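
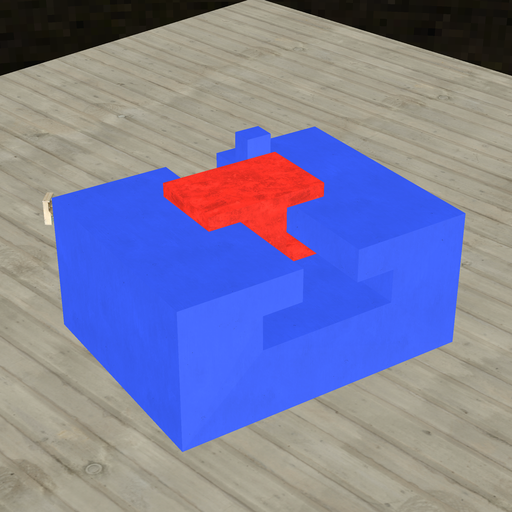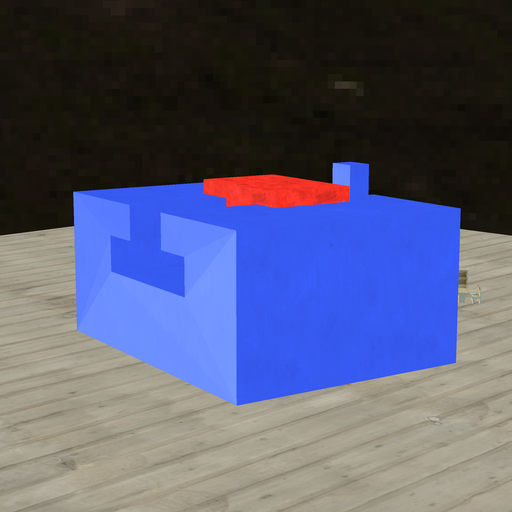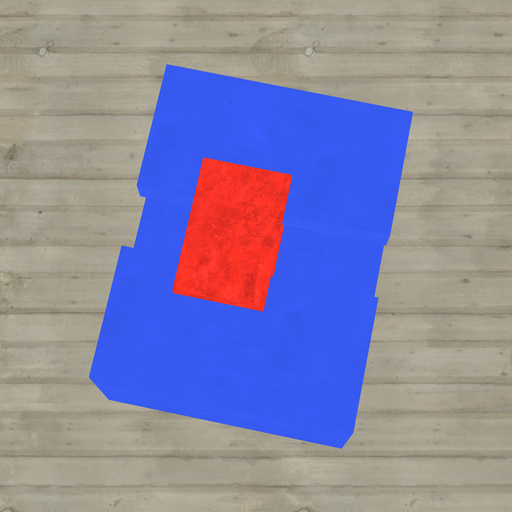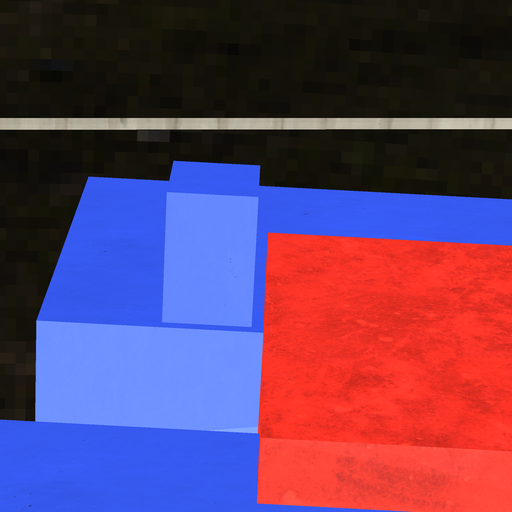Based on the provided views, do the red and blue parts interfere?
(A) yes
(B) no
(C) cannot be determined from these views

(B) no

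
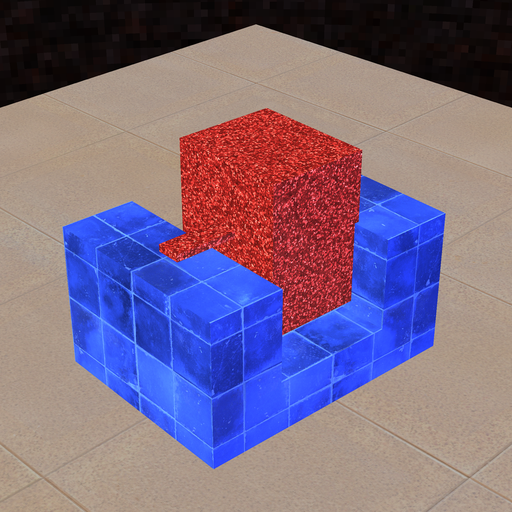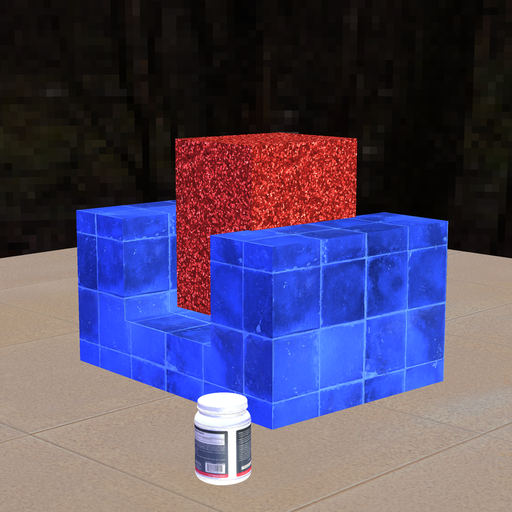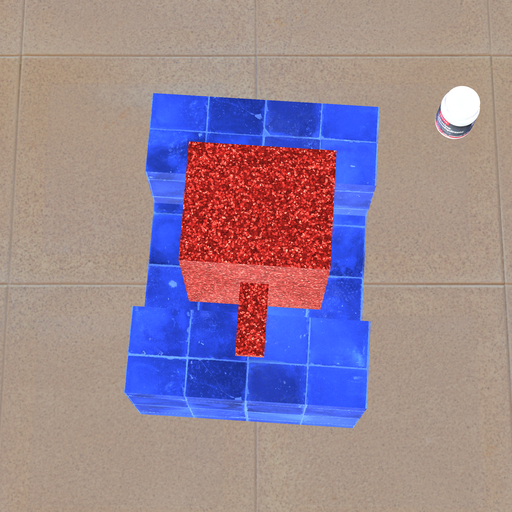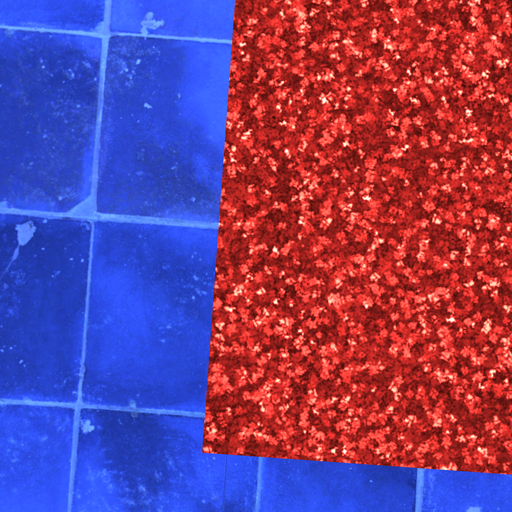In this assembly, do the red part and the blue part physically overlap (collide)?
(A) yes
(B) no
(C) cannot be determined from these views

(A) yes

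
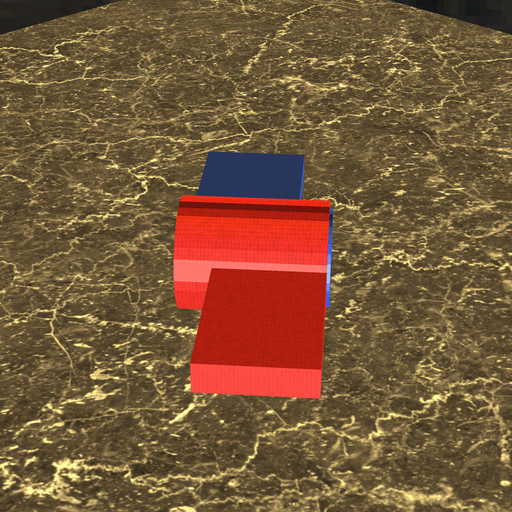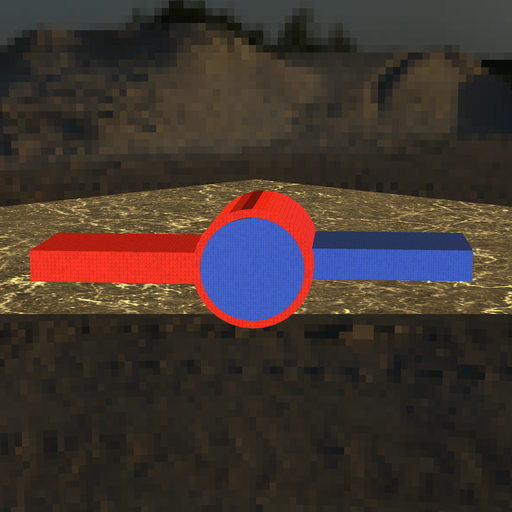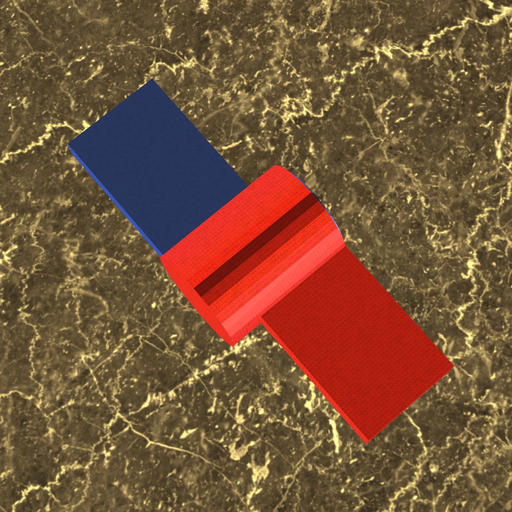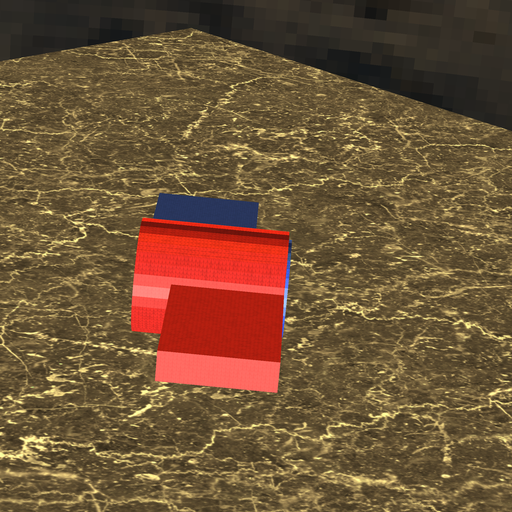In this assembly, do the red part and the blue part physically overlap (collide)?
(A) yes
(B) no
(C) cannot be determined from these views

(A) yes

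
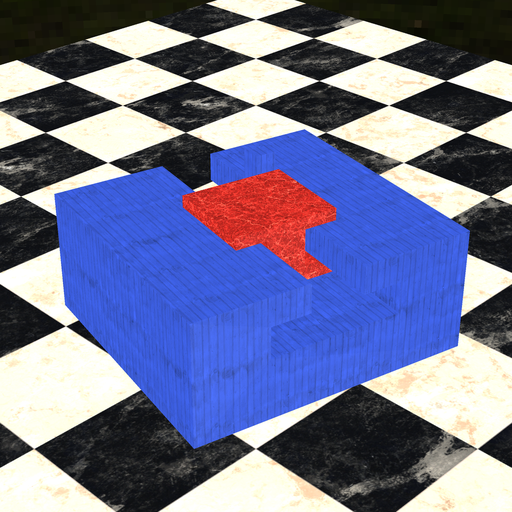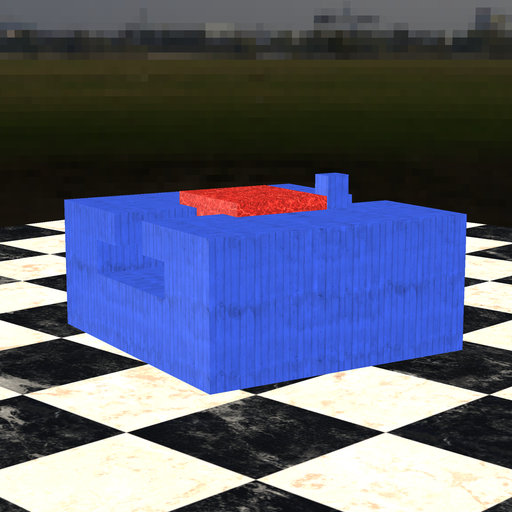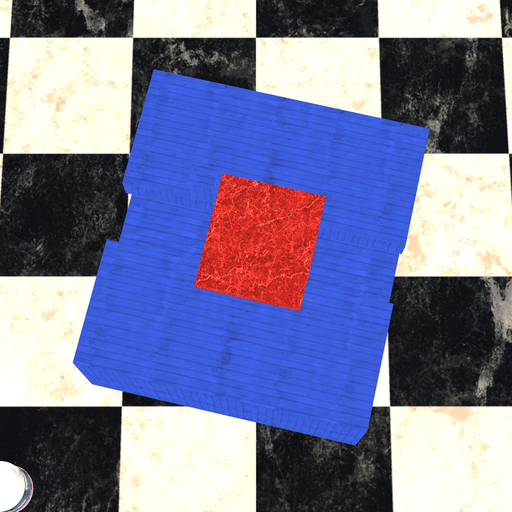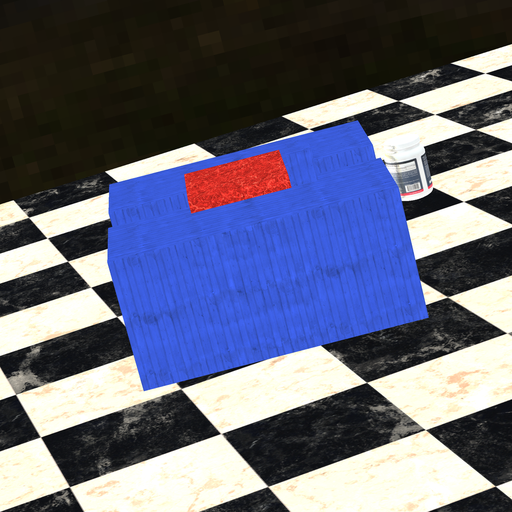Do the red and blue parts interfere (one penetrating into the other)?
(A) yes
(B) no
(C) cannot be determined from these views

(B) no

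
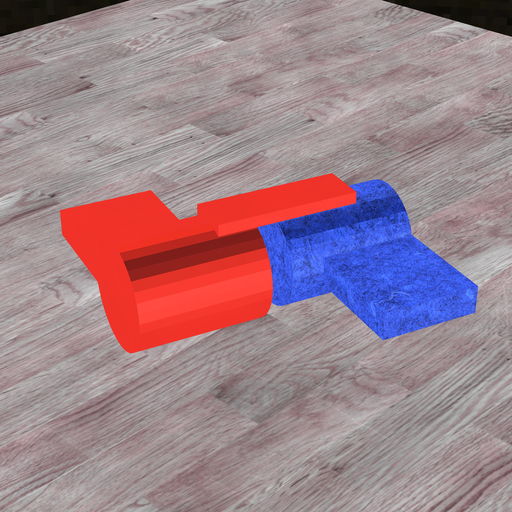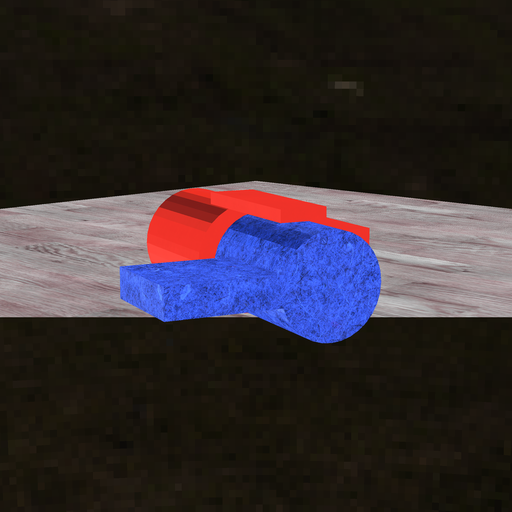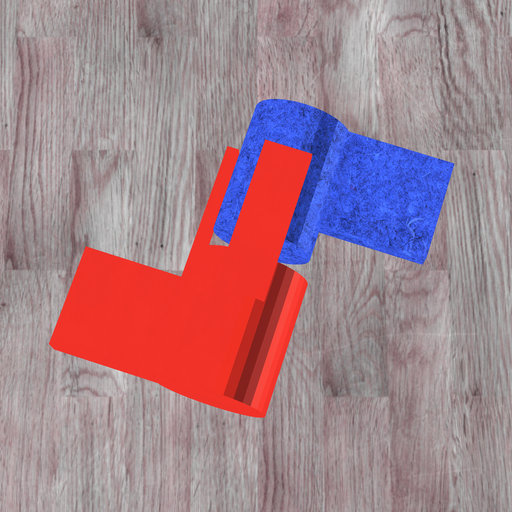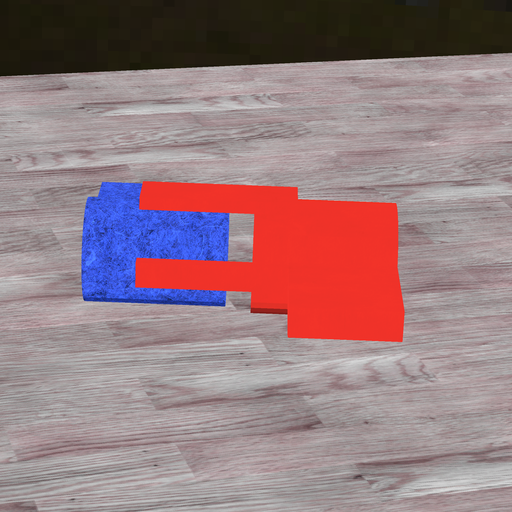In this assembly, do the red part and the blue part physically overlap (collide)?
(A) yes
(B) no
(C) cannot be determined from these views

(B) no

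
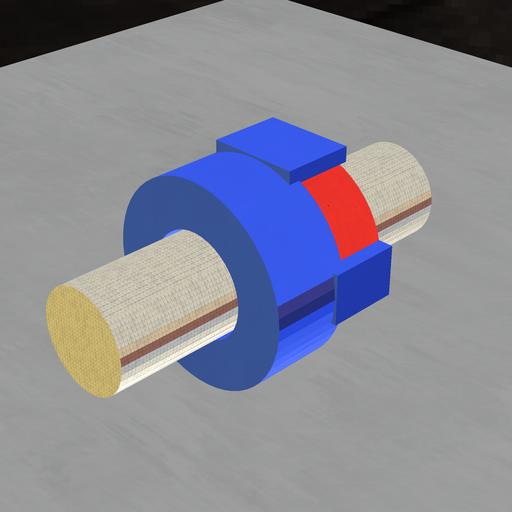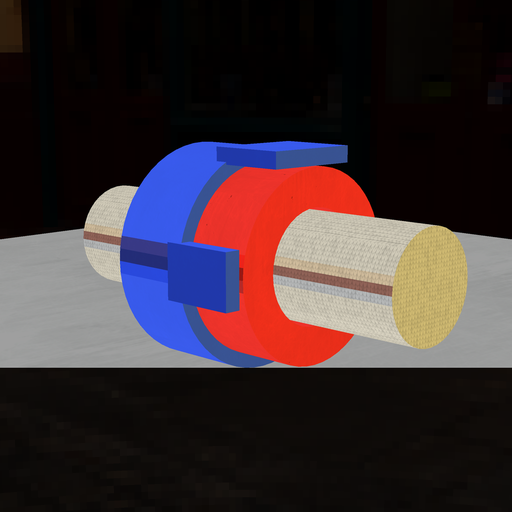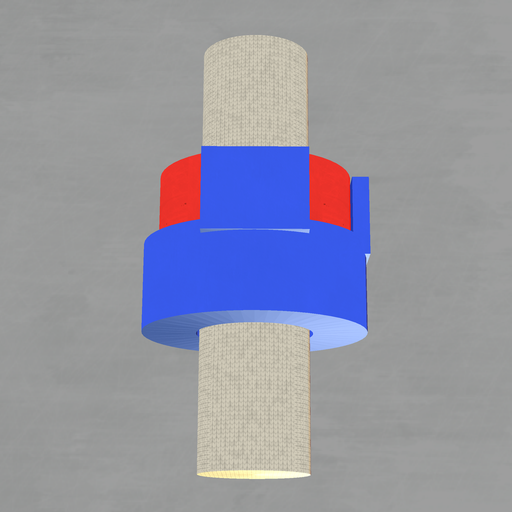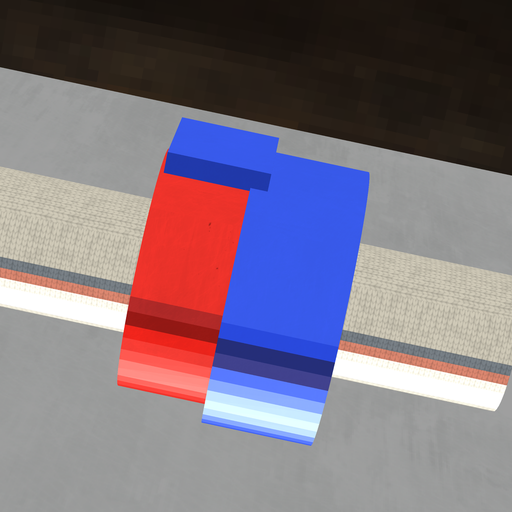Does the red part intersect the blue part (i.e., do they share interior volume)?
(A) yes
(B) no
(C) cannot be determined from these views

(A) yes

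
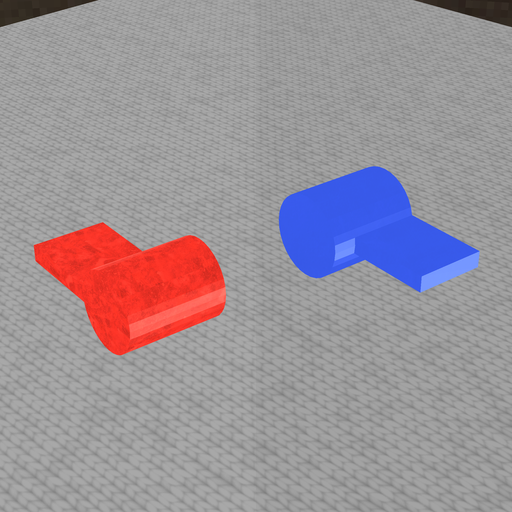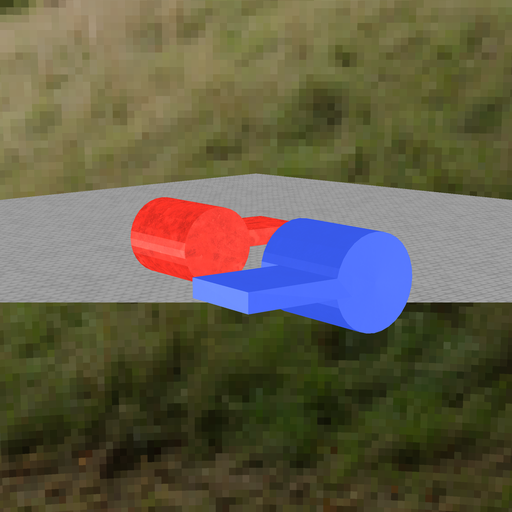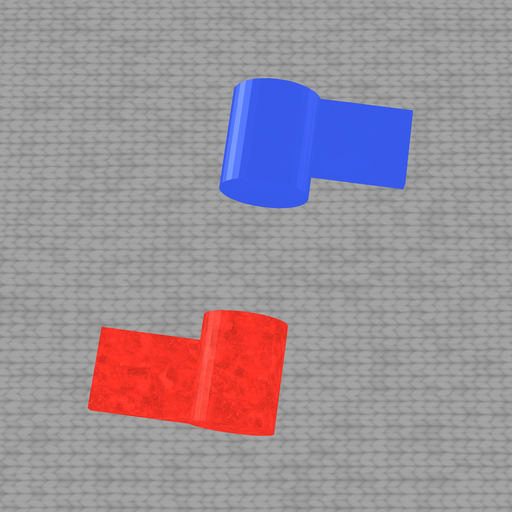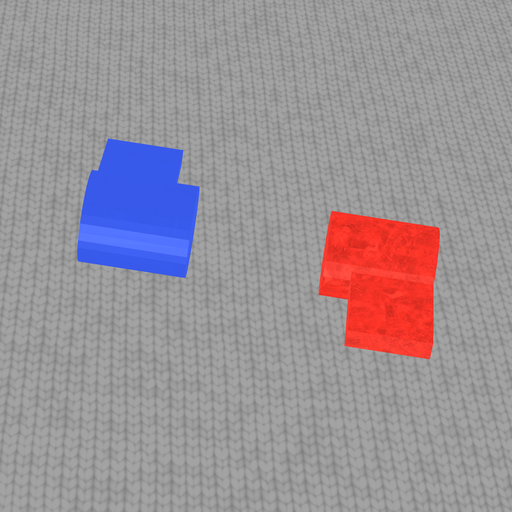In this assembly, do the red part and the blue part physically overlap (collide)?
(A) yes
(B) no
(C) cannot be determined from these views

(B) no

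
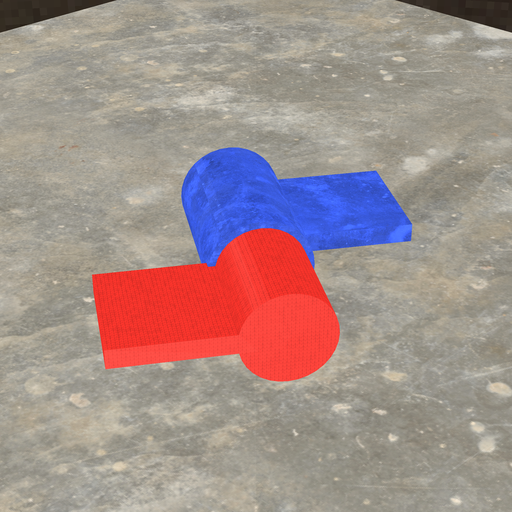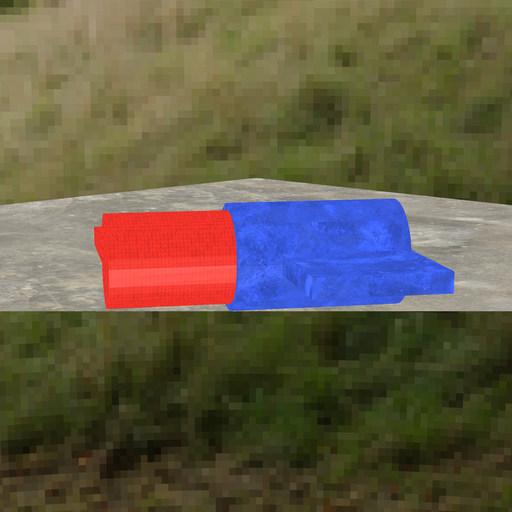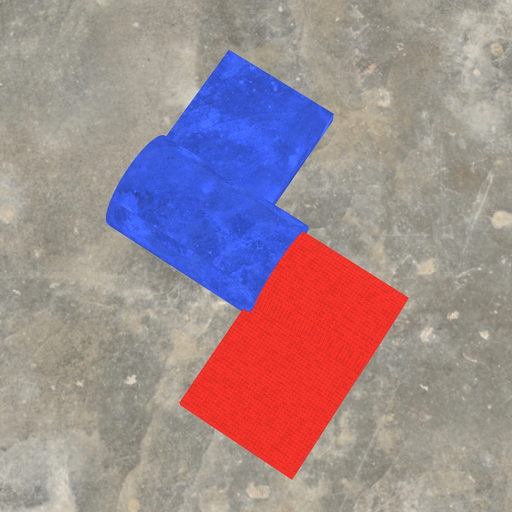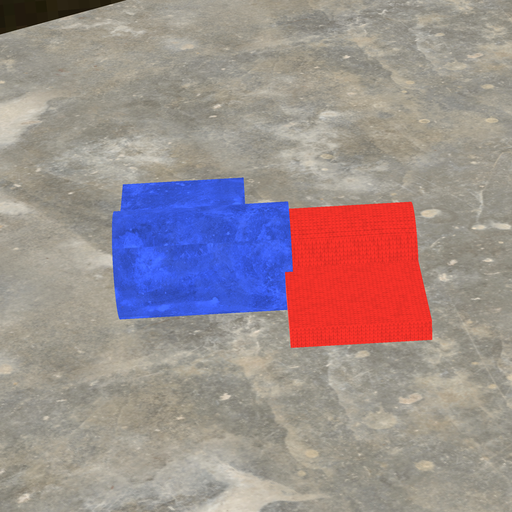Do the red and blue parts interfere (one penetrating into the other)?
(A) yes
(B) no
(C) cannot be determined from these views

(A) yes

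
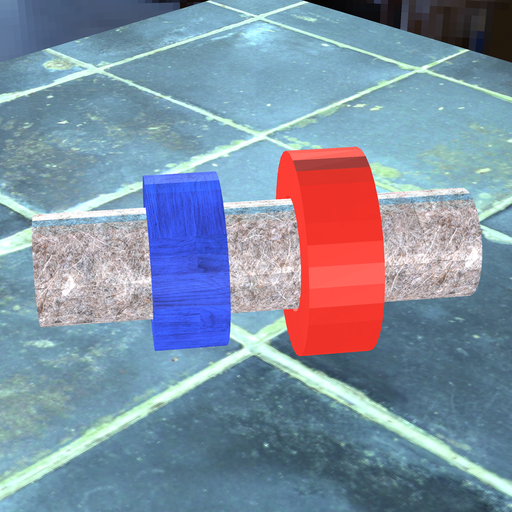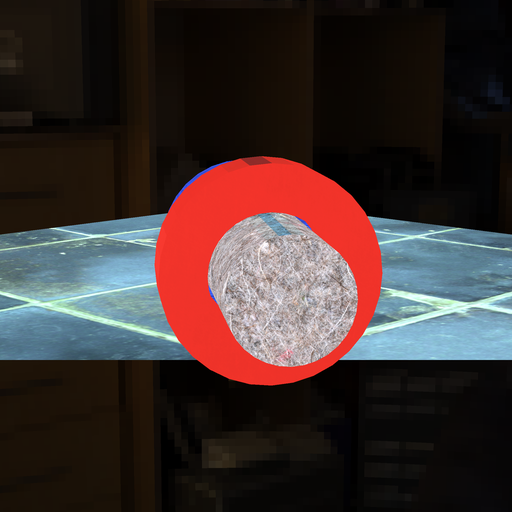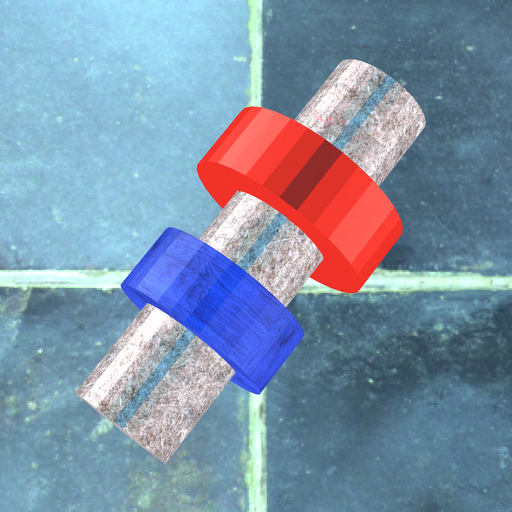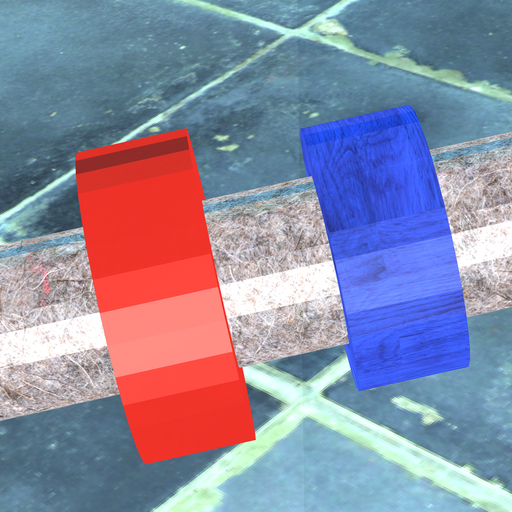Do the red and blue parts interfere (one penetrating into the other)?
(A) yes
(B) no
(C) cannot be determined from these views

(B) no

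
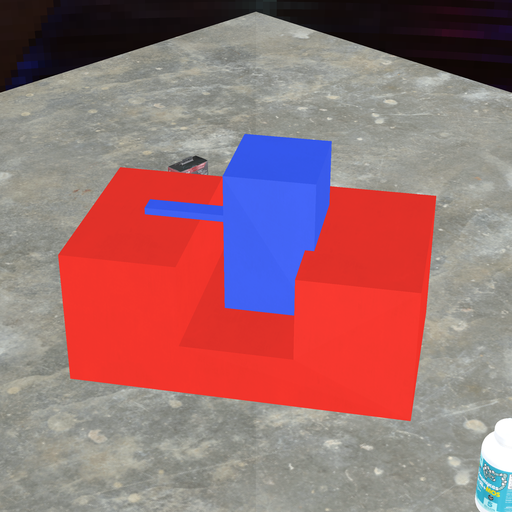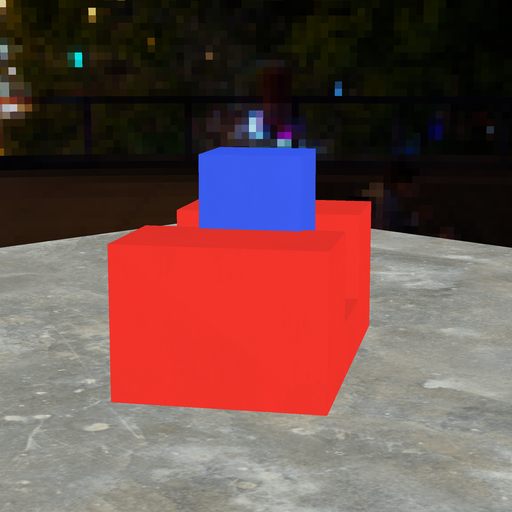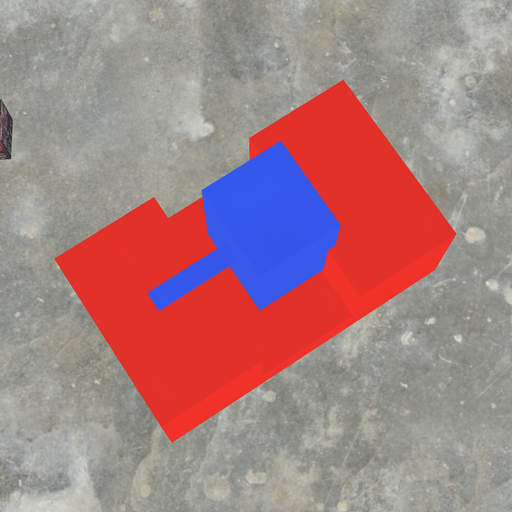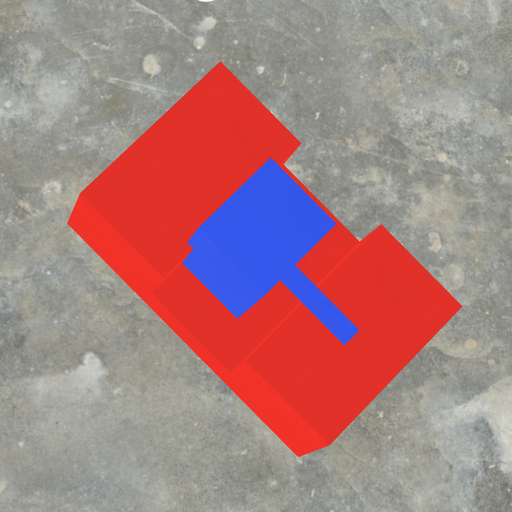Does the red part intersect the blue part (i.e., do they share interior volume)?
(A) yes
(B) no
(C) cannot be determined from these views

(A) yes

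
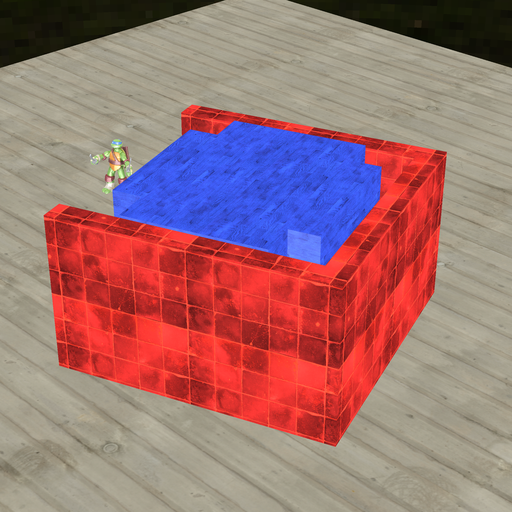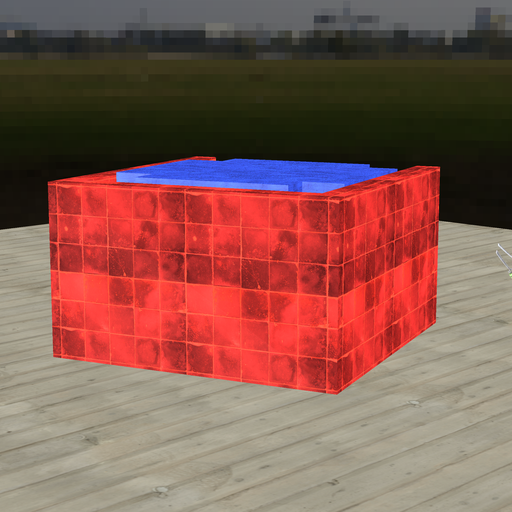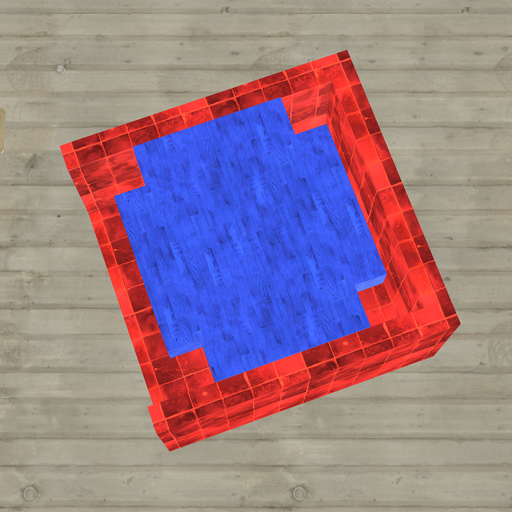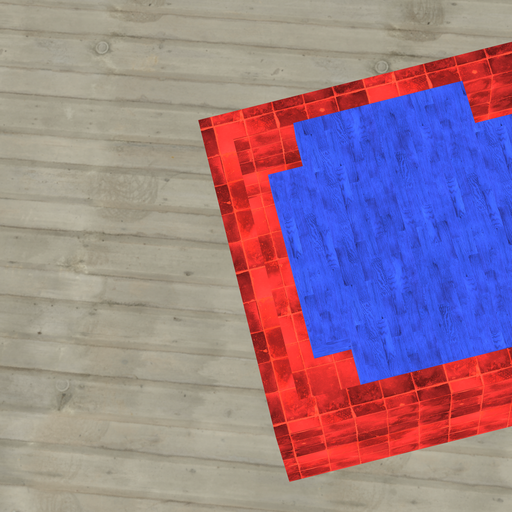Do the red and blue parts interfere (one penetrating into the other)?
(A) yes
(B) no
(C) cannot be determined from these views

(B) no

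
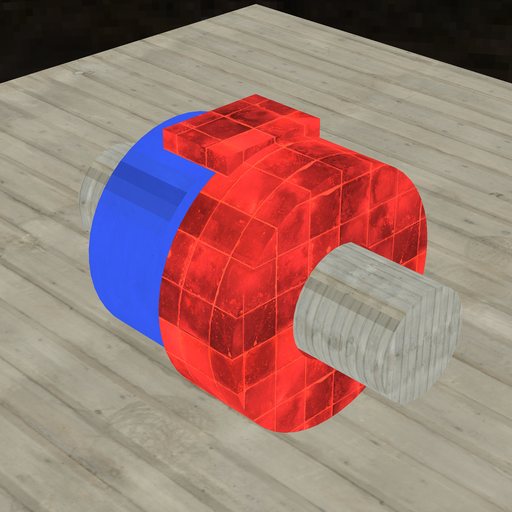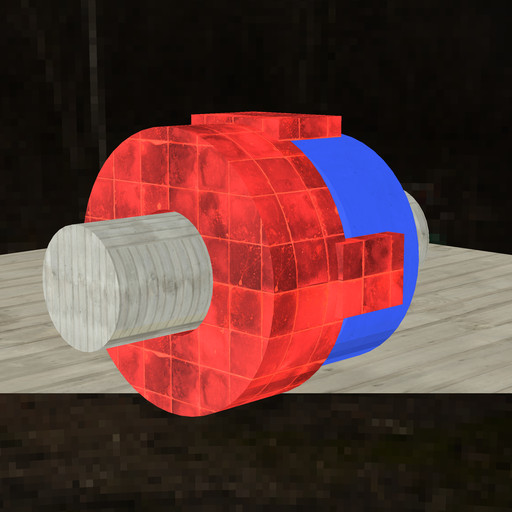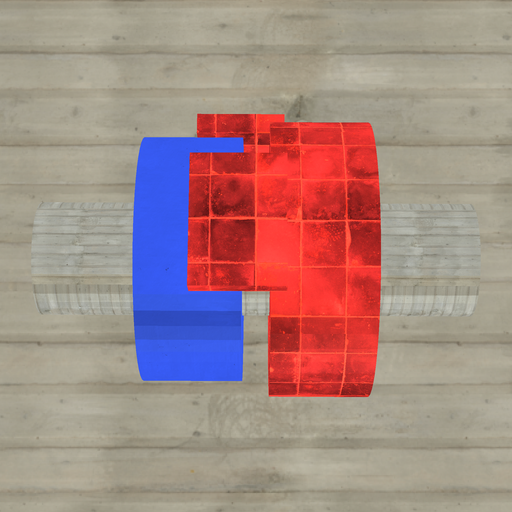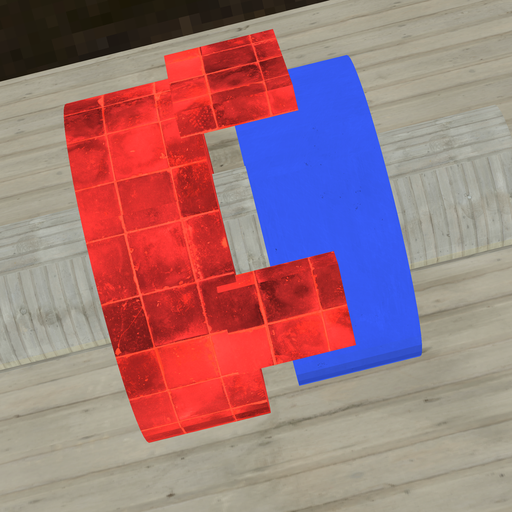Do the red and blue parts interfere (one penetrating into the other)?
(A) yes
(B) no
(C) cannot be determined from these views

(B) no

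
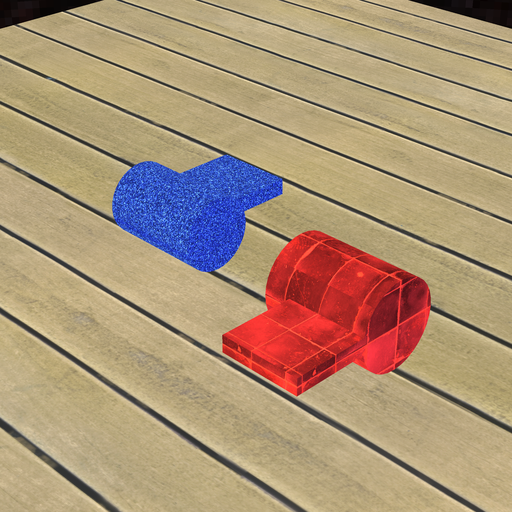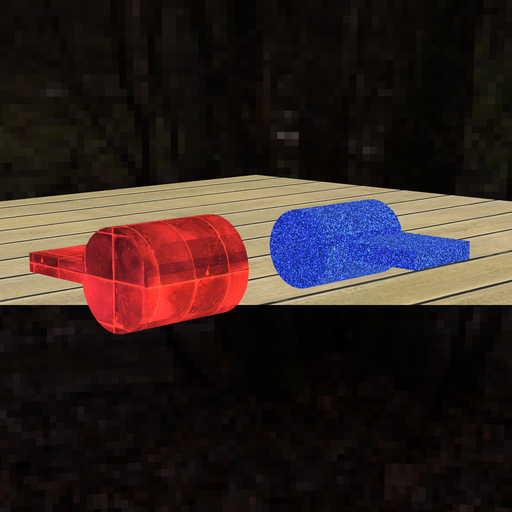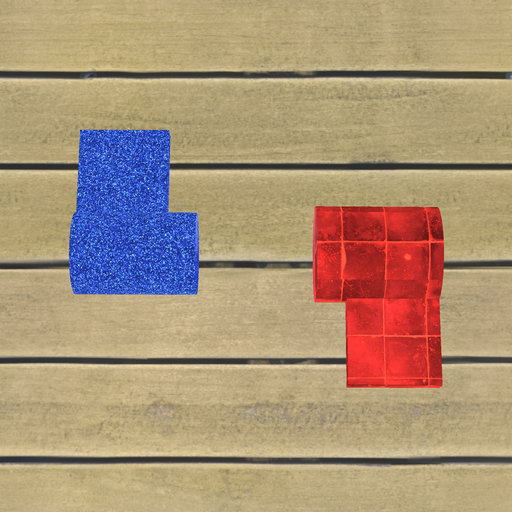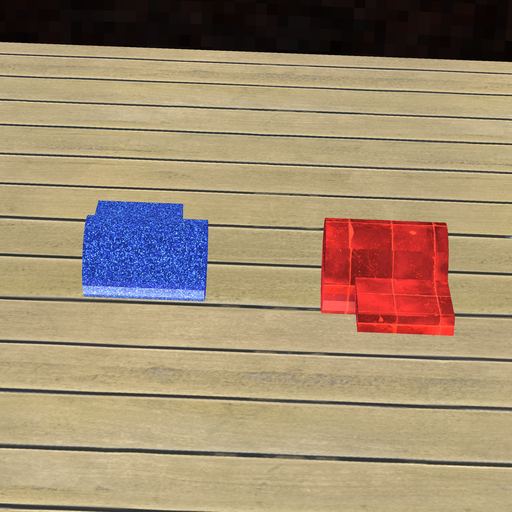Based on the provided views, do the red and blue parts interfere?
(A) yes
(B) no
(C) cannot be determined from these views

(B) no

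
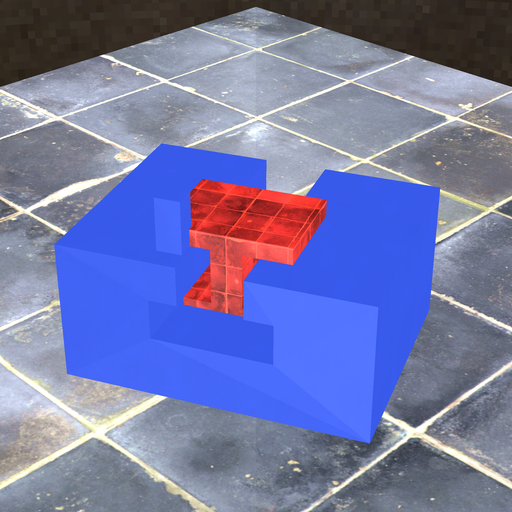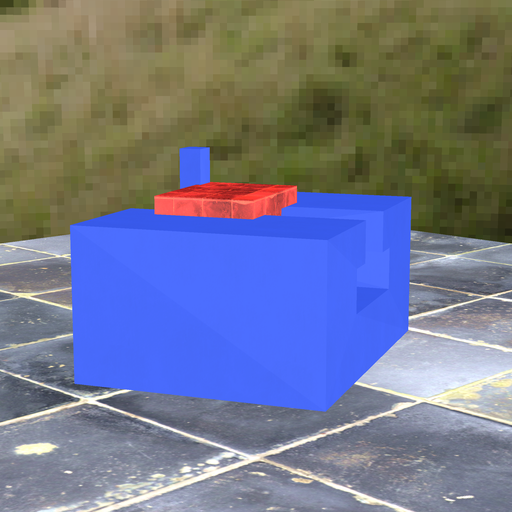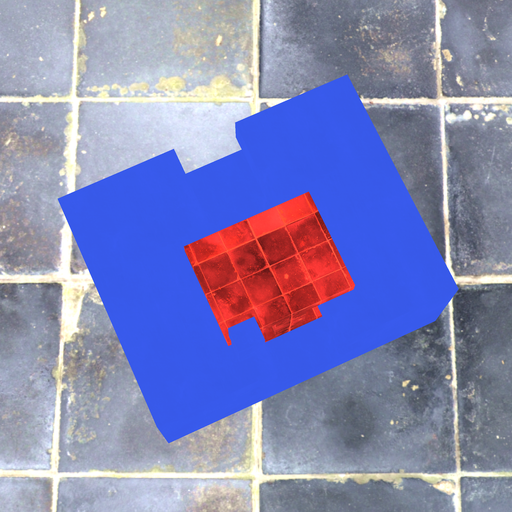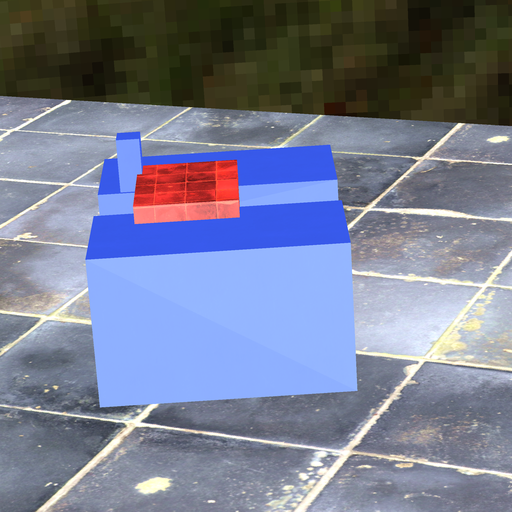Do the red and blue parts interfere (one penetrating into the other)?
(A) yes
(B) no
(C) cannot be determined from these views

(A) yes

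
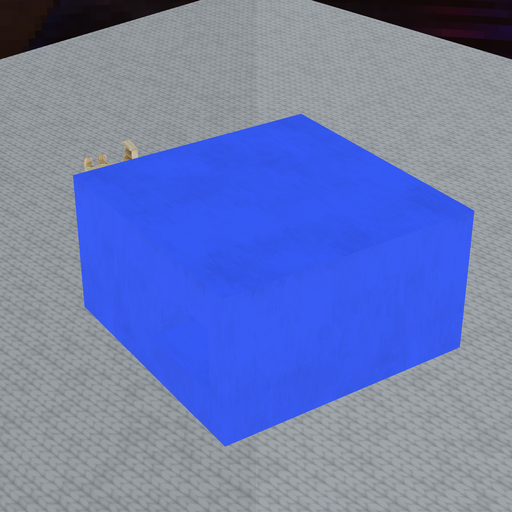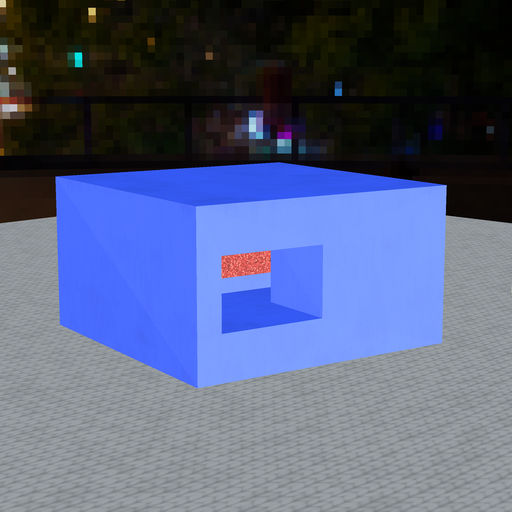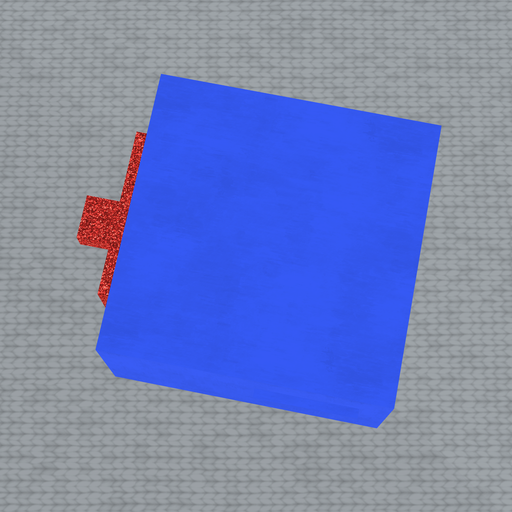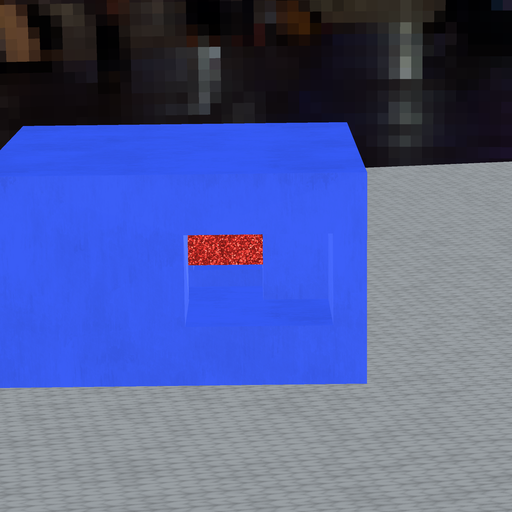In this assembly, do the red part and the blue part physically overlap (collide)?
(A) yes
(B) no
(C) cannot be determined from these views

(A) yes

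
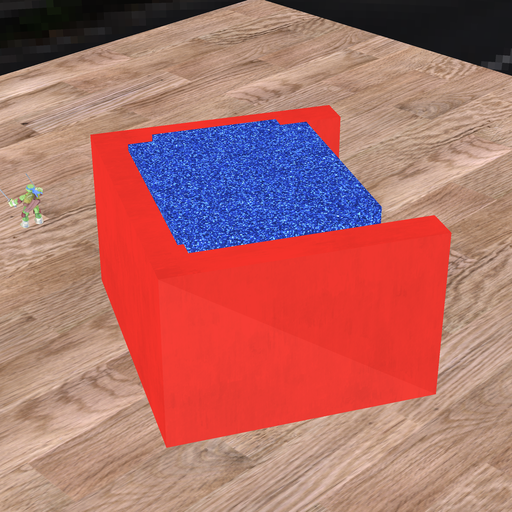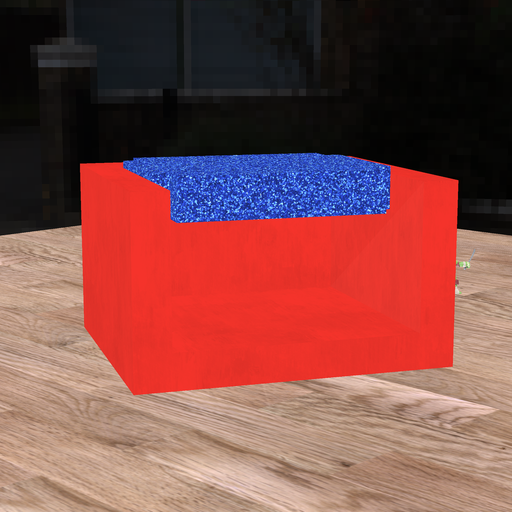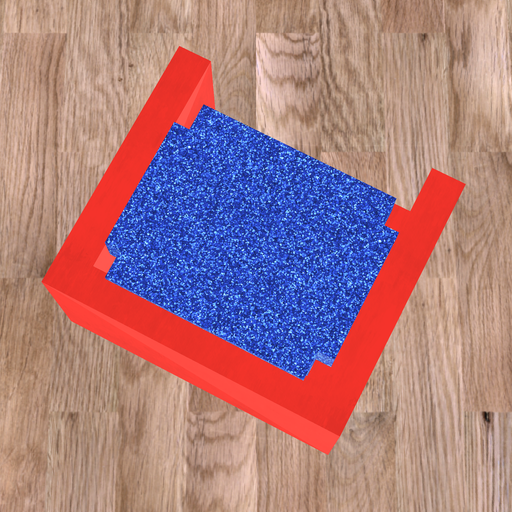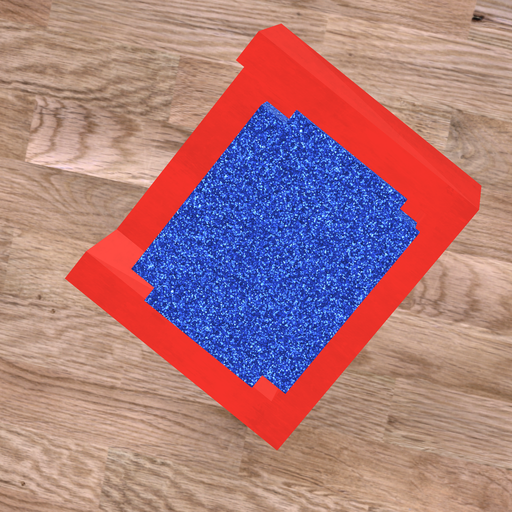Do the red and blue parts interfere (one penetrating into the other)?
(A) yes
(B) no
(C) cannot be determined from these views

(A) yes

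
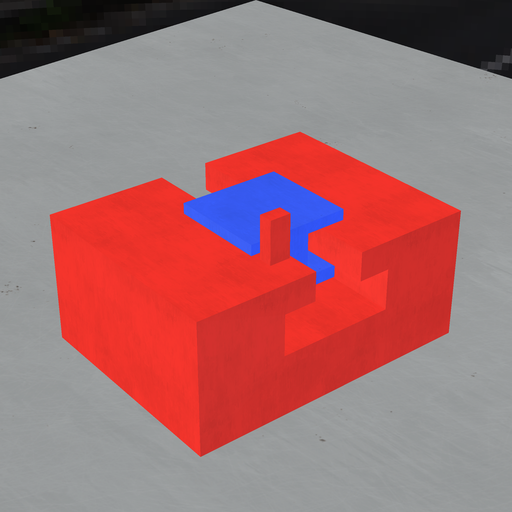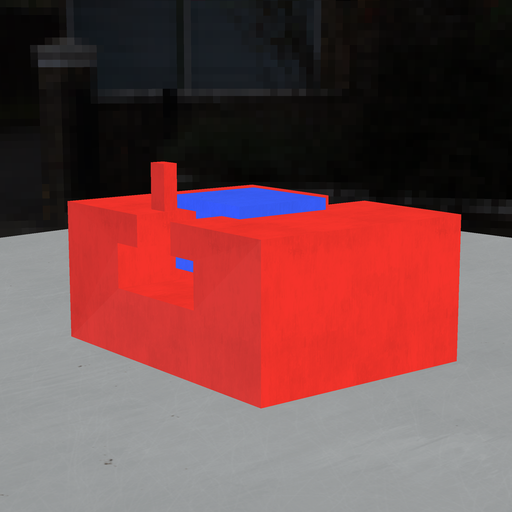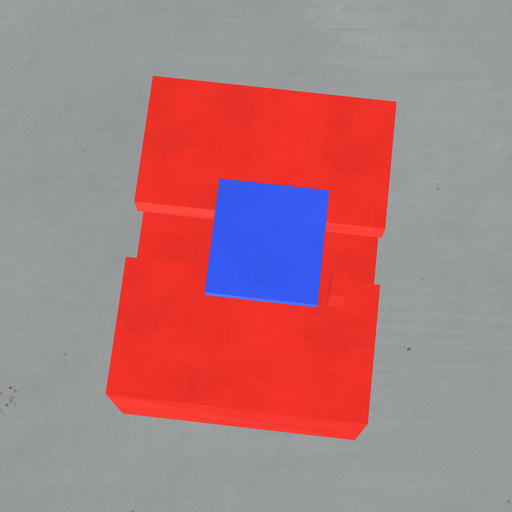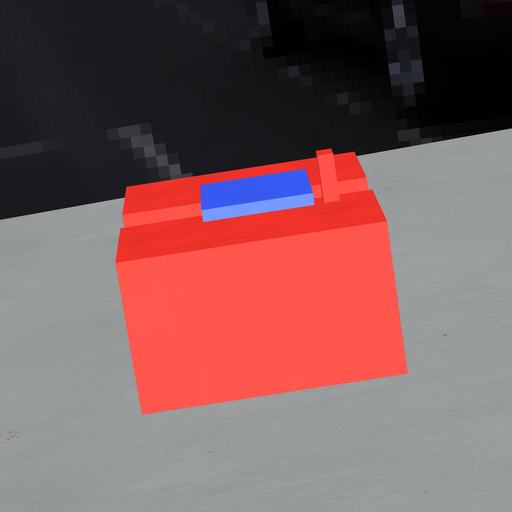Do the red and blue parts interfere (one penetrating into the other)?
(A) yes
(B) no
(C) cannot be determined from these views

(B) no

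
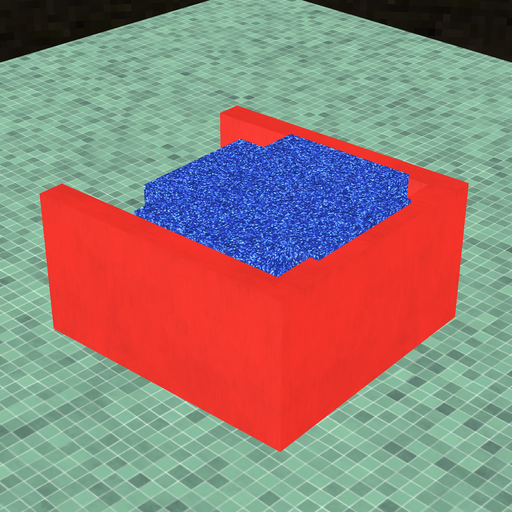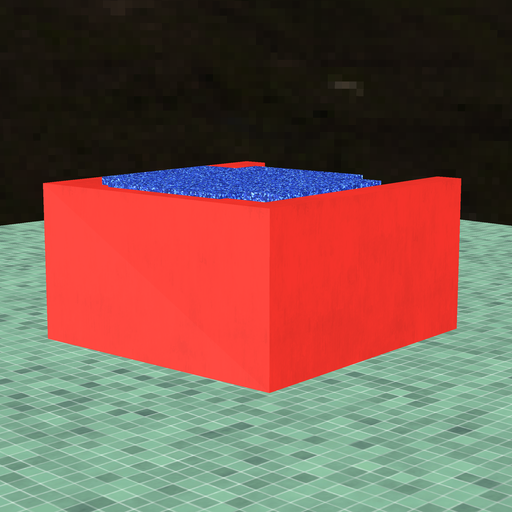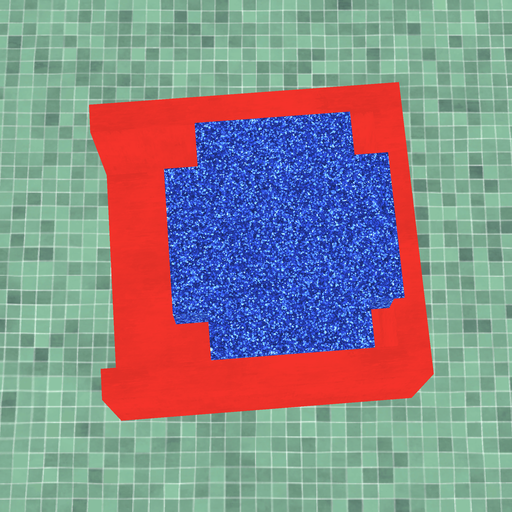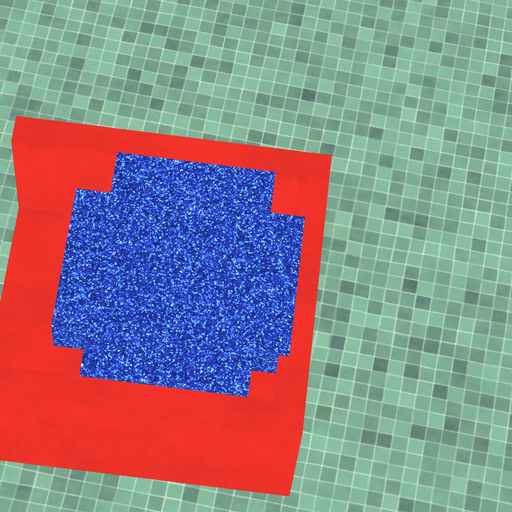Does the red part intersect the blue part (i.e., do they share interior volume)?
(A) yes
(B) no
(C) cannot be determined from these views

(A) yes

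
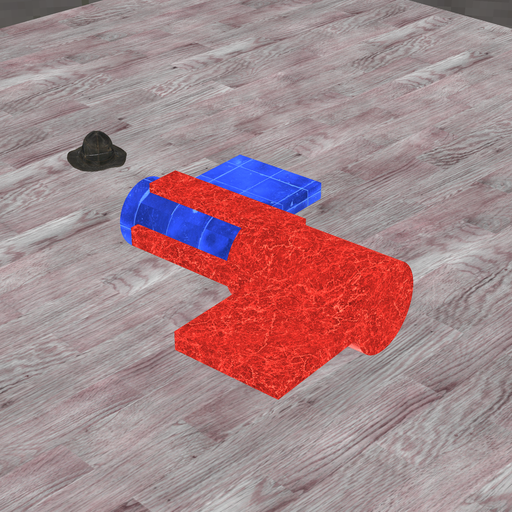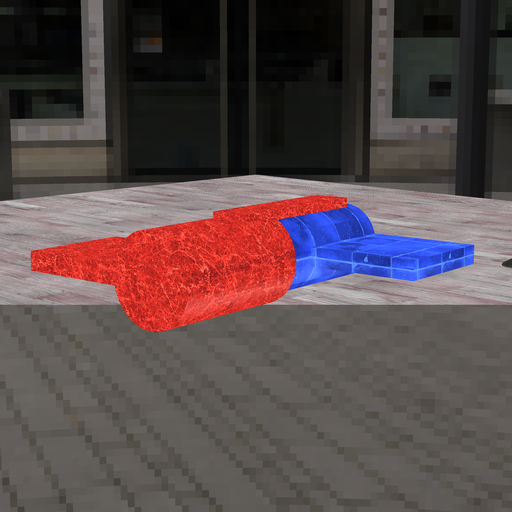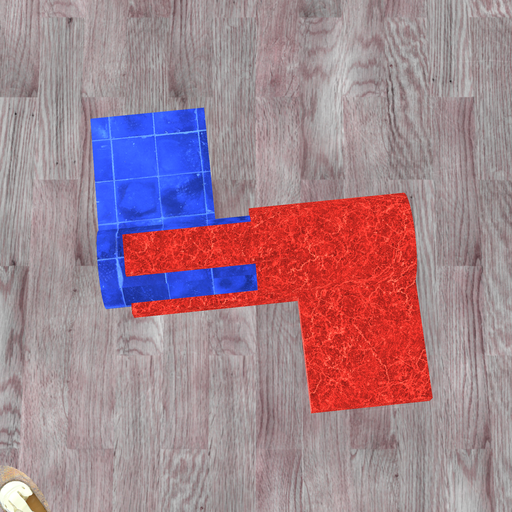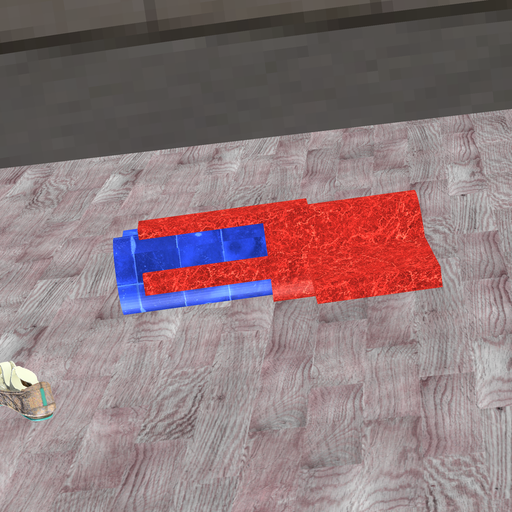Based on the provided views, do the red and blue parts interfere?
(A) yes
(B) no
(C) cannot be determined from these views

(A) yes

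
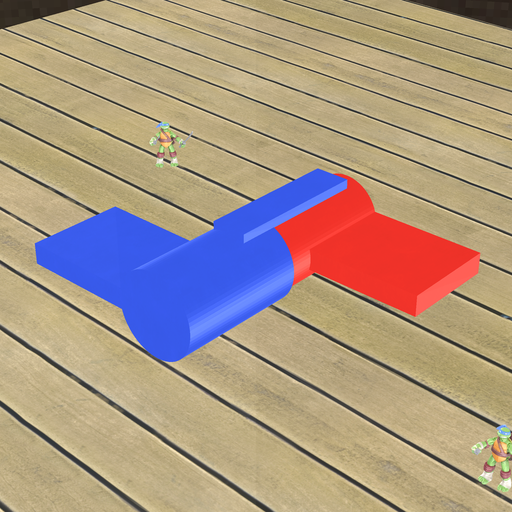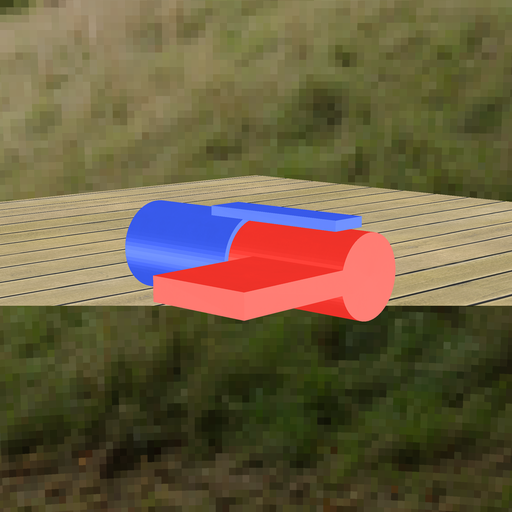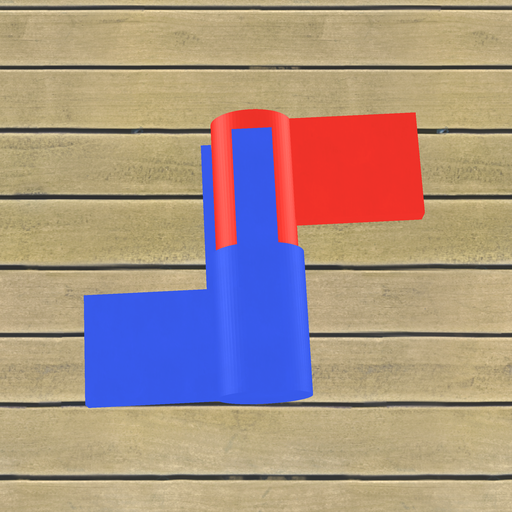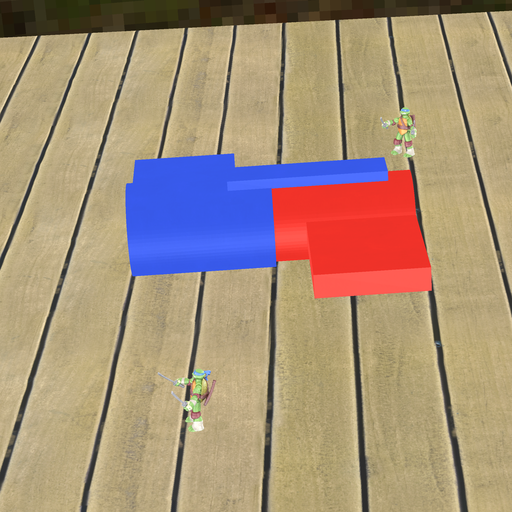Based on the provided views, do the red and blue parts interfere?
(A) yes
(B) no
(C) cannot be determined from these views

(A) yes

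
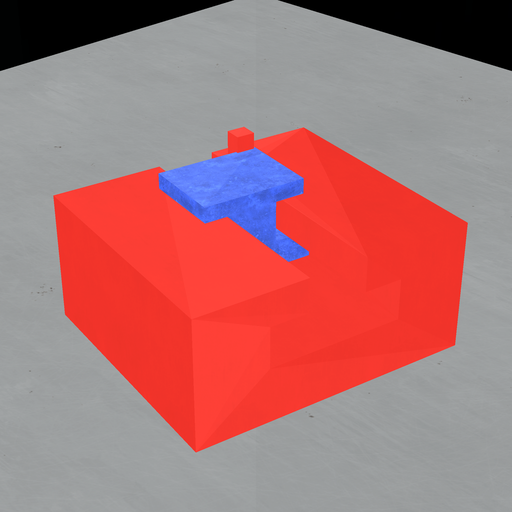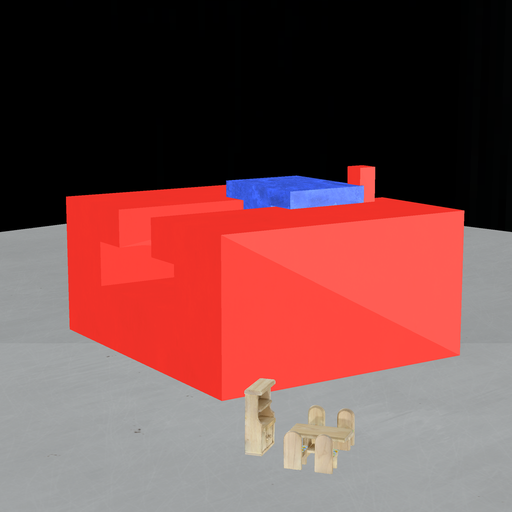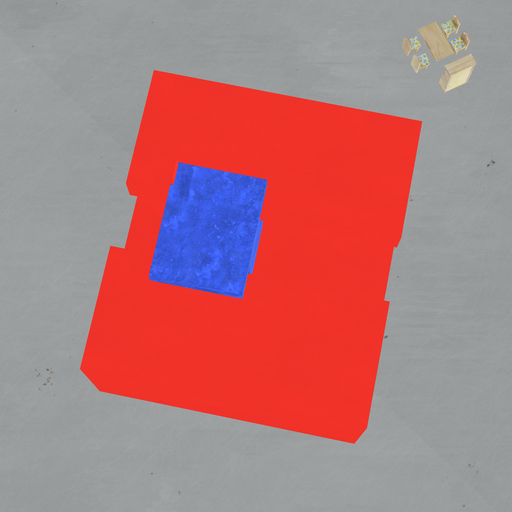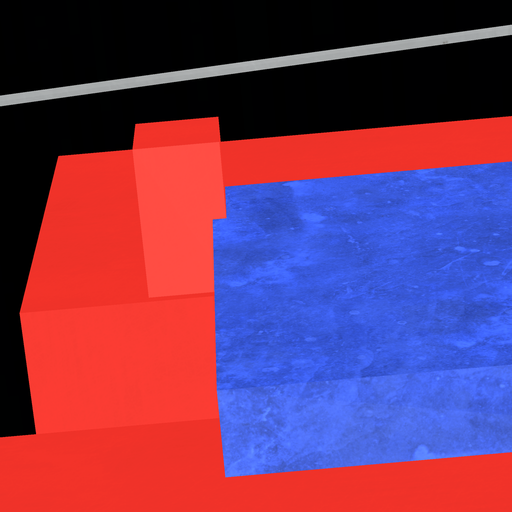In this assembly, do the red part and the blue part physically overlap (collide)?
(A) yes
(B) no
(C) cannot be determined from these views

(A) yes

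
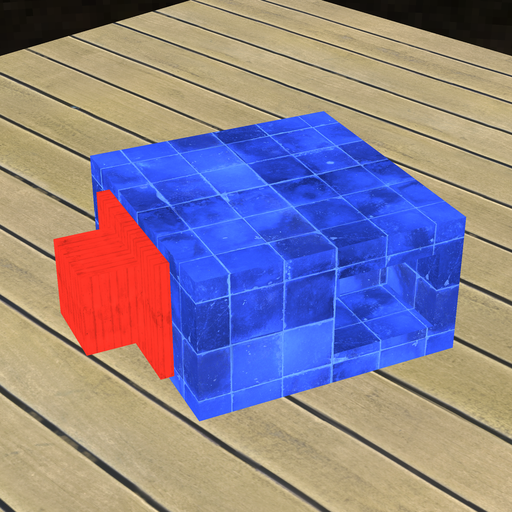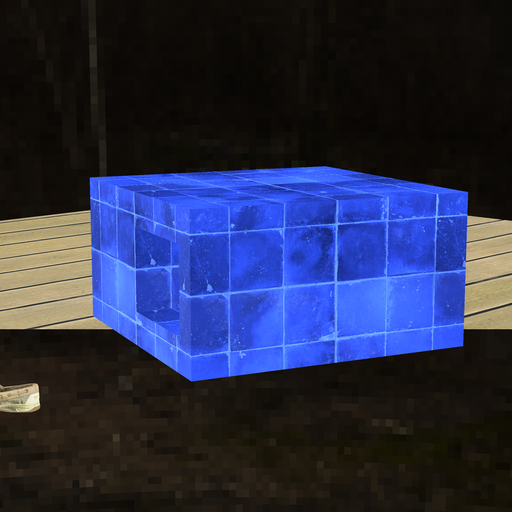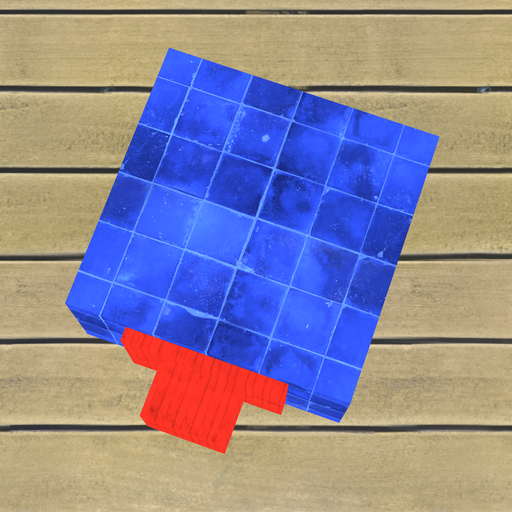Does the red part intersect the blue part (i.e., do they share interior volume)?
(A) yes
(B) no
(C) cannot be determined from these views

(C) cannot be determined from these views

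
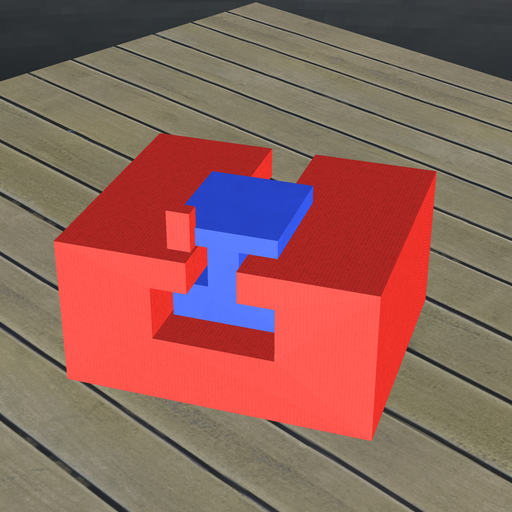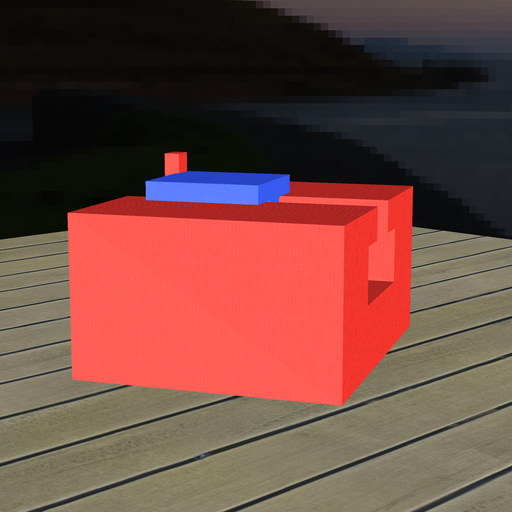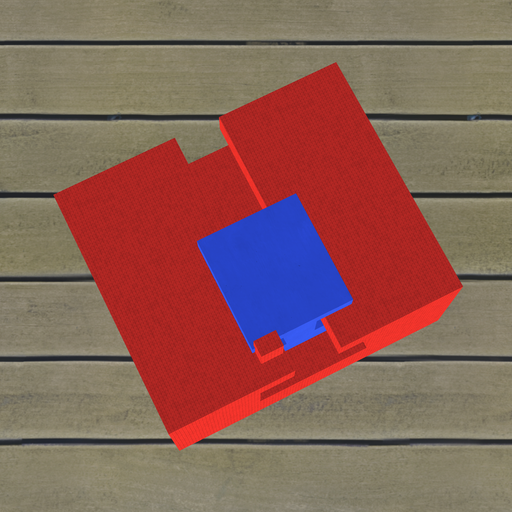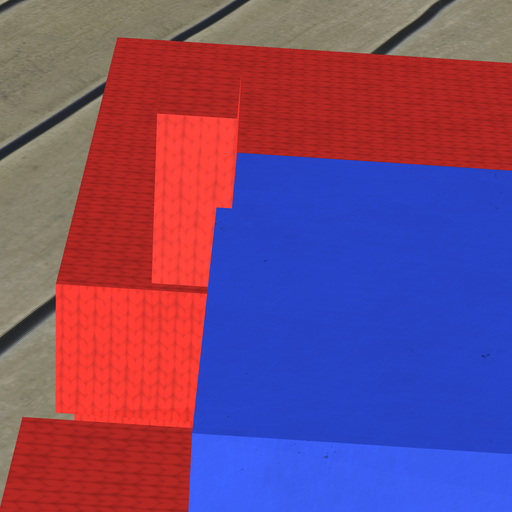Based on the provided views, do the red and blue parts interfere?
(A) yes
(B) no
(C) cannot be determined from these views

(A) yes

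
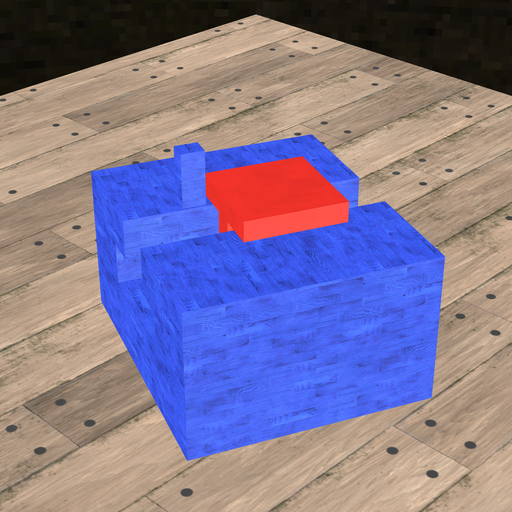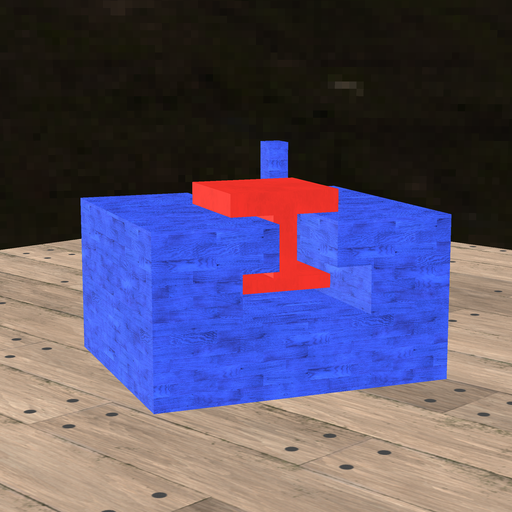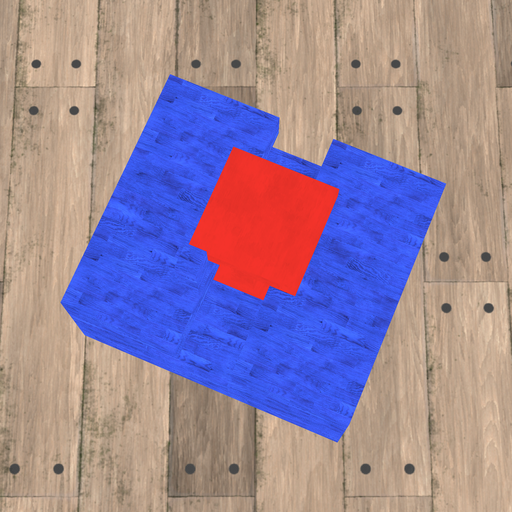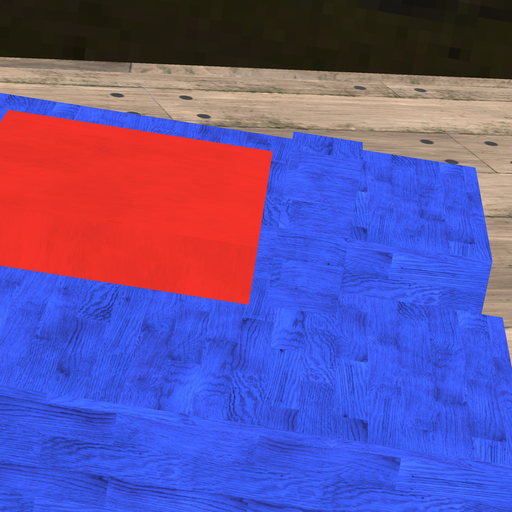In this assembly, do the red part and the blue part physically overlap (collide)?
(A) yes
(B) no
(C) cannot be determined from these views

(B) no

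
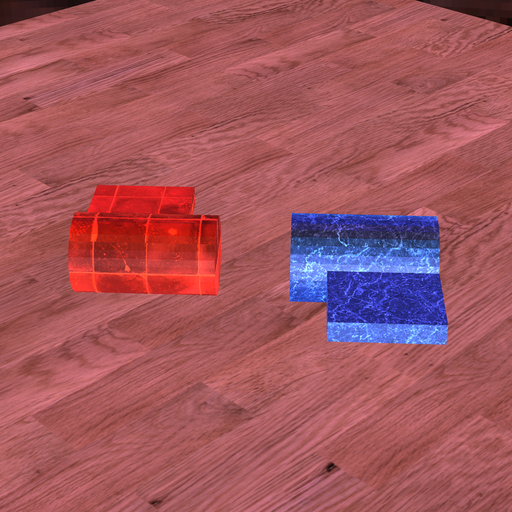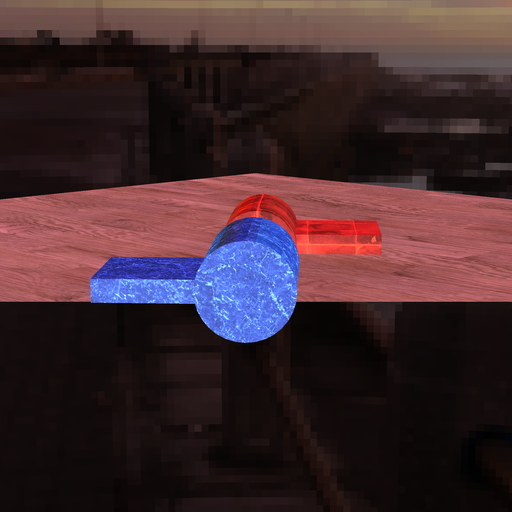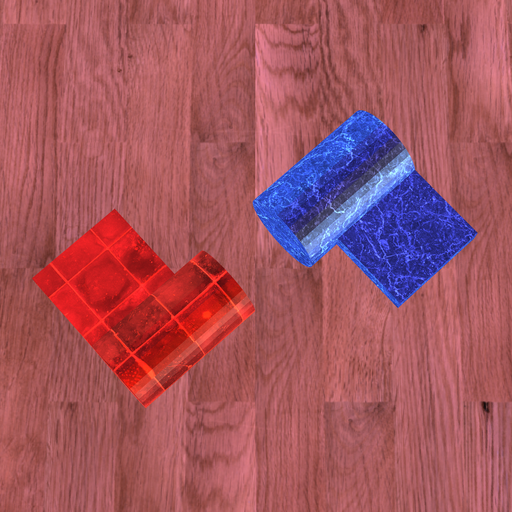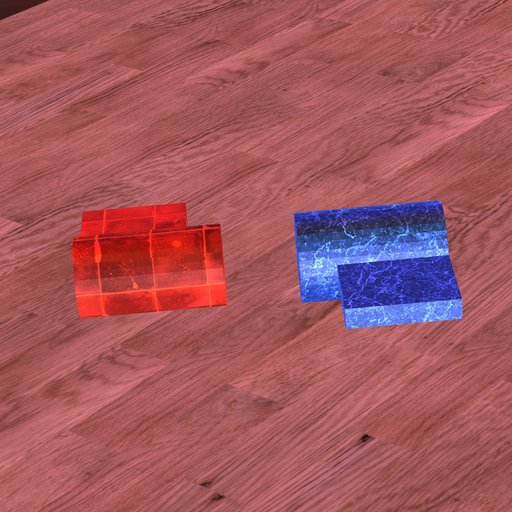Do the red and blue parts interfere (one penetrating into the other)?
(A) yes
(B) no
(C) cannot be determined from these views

(B) no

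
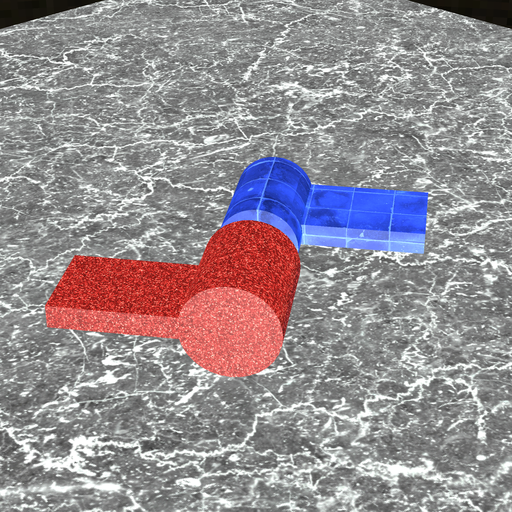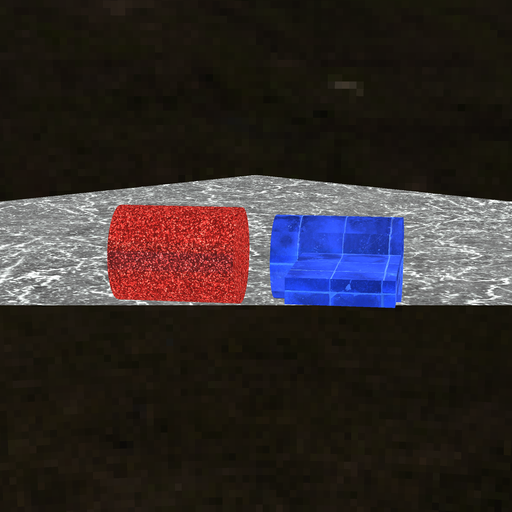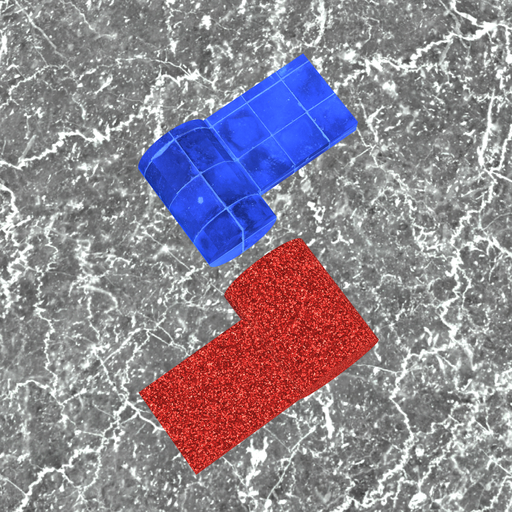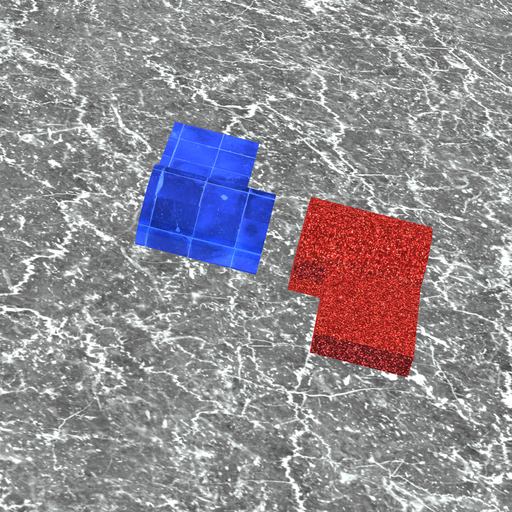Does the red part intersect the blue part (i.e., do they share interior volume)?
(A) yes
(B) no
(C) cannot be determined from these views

(B) no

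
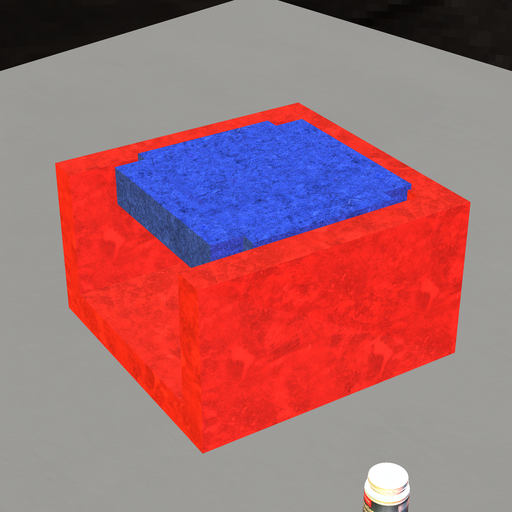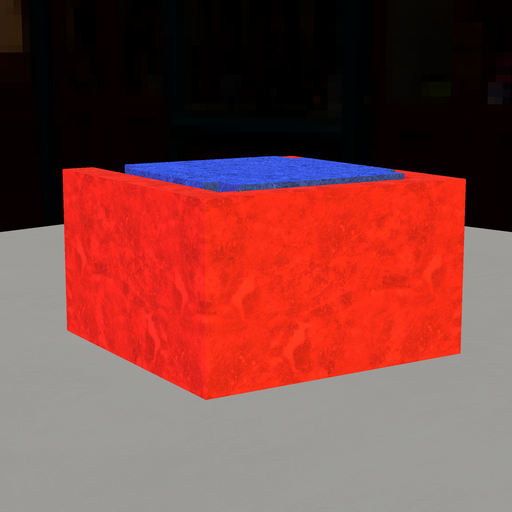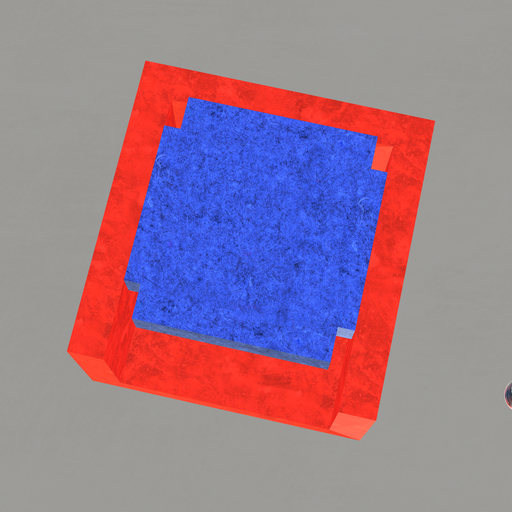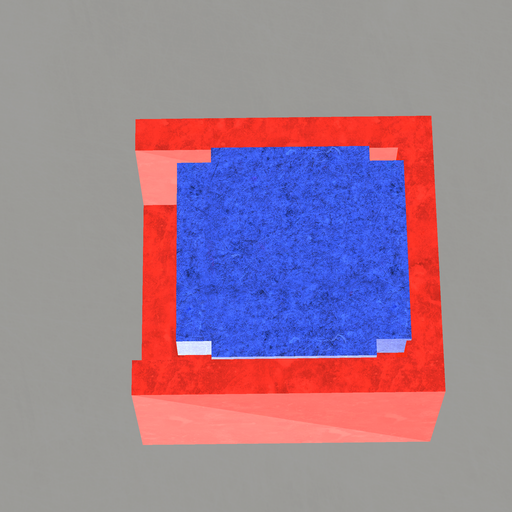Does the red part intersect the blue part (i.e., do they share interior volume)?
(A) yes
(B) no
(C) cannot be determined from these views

(A) yes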